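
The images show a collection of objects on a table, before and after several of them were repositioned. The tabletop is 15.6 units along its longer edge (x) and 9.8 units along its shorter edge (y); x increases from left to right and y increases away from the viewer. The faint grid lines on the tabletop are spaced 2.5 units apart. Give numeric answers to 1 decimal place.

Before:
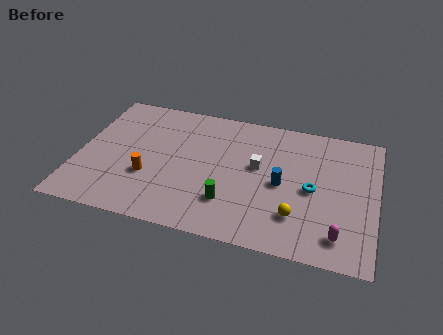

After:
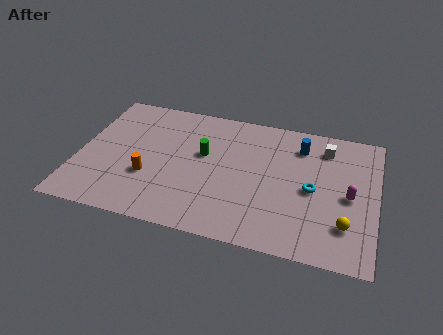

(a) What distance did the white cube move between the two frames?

4.1

The white cube was near (9.4, 5.6) before and (12.8, 7.9) after, so it travelled √(3.4² + 2.3²) ≈ 4.1 units.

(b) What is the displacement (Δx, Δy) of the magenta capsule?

(0.4, 2.9)

The magenta capsule started near (13.8, 1.7) and ended near (14.2, 4.6).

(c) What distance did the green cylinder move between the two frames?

3.6

From (8.1, 2.6) to (6.5, 5.8), the green cylinder covered √(1.6² + 3.2²) ≈ 3.6 units.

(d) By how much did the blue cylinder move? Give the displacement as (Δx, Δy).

(0.8, 3.1)

From the two frames, the blue cylinder sits at roughly (10.7, 4.6) before and (11.5, 7.7) after.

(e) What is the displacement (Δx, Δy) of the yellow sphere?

(2.5, 0.0)

The yellow sphere started near (11.6, 2.5) and ended near (14.1, 2.5).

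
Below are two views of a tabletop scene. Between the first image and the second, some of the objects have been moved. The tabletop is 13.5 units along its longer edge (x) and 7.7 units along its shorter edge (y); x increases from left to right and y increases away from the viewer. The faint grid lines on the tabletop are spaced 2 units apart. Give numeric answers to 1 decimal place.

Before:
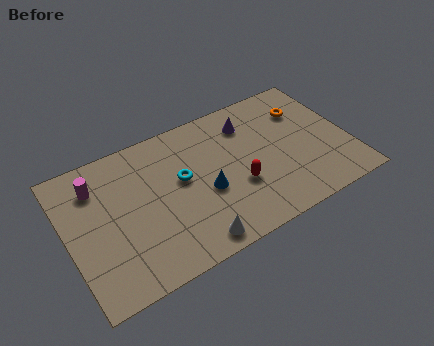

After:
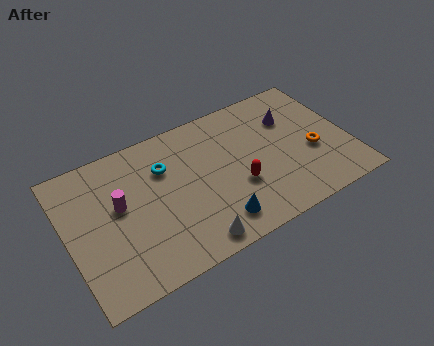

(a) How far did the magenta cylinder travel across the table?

1.7

From (1.6, 5.9) to (2.5, 4.4), the magenta cylinder covered √(0.9² + 1.5²) ≈ 1.7 units.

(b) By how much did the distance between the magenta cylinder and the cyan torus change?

-1.7

They were about 4.2 units apart before and 2.5 after — 1.7 units closer together.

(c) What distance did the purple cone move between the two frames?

2.1

The purple cone was near (9.0, 6.0) before and (11.0, 5.4) after, so it travelled √(2.0² + 0.6²) ≈ 2.1 units.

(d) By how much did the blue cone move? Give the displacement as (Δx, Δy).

(0.2, -1.8)

The blue cone started near (6.5, 3.2) and ended near (6.7, 1.4).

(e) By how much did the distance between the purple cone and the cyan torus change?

+2.4

The distance was about 3.8 in the first image and 6.2 in the second, so they moved 2.4 units further apart.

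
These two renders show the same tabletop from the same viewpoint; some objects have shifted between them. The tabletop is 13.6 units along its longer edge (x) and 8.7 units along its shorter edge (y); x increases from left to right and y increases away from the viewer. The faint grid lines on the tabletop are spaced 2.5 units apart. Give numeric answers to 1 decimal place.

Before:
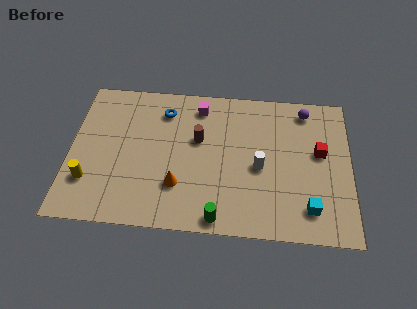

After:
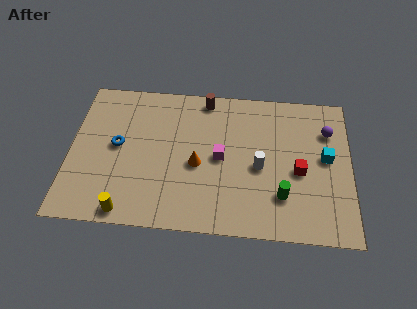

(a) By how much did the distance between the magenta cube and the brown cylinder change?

+1.6

The distance was about 2.0 in the first image and 3.6 in the second, so they moved 1.6 units further apart.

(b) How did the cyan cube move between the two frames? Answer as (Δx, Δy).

(0.8, 3.0)

The cyan cube started near (11.6, 1.7) and ended near (12.4, 4.7).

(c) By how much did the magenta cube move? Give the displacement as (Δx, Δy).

(1.1, -3.0)

The magenta cube started near (6.2, 7.3) and ended near (7.3, 4.3).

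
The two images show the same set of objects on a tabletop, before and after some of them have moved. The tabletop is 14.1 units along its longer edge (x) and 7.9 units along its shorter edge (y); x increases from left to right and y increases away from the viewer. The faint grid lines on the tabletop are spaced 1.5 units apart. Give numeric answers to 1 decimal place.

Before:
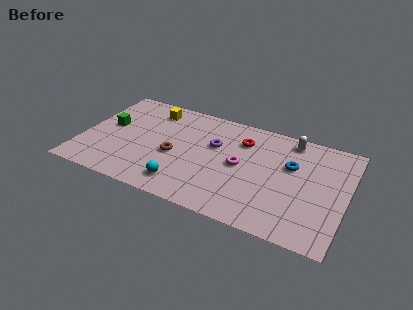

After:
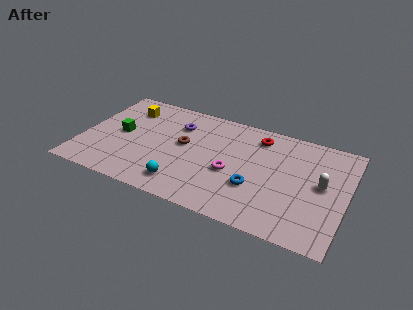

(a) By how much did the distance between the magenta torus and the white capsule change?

+1.0

The distance was about 3.8 in the first image and 4.8 in the second, so they moved 1.0 units further apart.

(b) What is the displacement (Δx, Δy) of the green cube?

(0.7, -0.4)

The green cube started near (1.3, 4.4) and ended near (2.0, 4.0).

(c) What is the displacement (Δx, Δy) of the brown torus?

(0.4, 1.0)

The brown torus started near (5.0, 3.4) and ended near (5.4, 4.4).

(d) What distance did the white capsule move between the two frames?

3.3

The white capsule was near (10.9, 6.9) before and (12.8, 4.2) after, so it travelled √(1.9² + 2.7²) ≈ 3.3 units.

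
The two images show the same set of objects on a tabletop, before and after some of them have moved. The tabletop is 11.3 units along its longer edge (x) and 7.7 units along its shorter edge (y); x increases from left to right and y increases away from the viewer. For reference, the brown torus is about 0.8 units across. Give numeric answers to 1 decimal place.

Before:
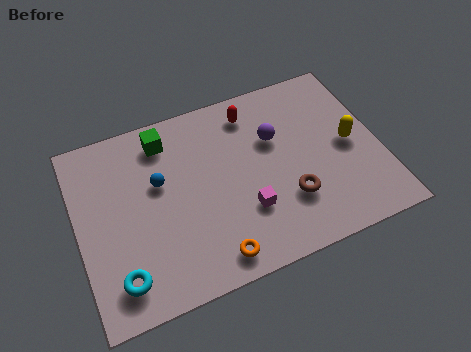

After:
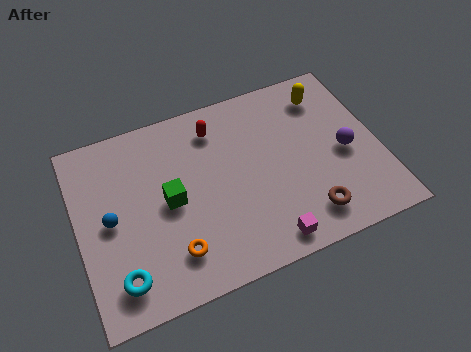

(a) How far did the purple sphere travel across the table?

2.9

The purple sphere was near (7.5, 5.0) before and (10.0, 3.5) after, so it travelled √(2.5² + 1.5²) ≈ 2.9 units.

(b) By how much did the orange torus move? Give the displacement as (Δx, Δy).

(-1.4, 0.7)

From the two frames, the orange torus sits at roughly (4.7, 1.0) before and (3.3, 1.7) after.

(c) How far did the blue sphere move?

2.1

The blue sphere was near (3.1, 4.7) before and (1.2, 3.8) after, so it travelled √(1.9² + 0.9²) ≈ 2.1 units.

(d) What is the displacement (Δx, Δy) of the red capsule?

(-1.4, -0.2)

From the two frames, the red capsule sits at roughly (6.8, 6.4) before and (5.4, 6.2) after.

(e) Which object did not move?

the cyan torus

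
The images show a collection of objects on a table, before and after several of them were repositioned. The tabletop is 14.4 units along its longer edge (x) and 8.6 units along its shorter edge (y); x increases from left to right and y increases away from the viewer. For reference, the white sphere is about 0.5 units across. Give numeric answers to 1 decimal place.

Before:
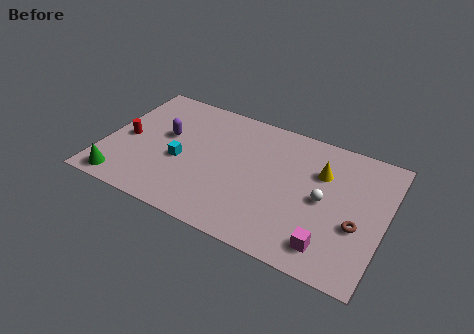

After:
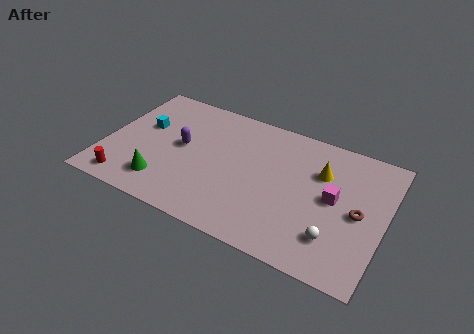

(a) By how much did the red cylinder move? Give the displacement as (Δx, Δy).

(0.4, -2.9)

From the two frames, the red cylinder sits at roughly (1.1, 4.0) before and (1.5, 1.1) after.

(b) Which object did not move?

the yellow cone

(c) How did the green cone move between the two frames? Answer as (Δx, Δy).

(2.0, 0.8)

The green cone started near (1.3, 1.0) and ended near (3.3, 1.8).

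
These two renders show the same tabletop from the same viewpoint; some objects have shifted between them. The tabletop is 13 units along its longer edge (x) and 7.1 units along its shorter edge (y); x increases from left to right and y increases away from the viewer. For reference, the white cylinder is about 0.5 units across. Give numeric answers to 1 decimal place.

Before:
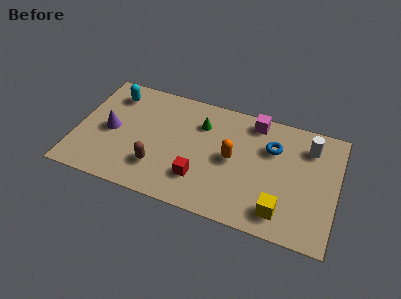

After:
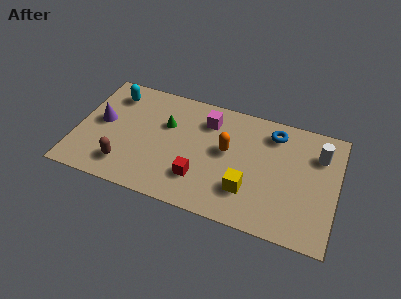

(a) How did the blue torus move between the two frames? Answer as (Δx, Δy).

(0.0, 0.9)

The blue torus started near (9.7, 4.9) and ended near (9.7, 5.8).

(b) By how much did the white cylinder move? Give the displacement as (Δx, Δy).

(0.5, -0.3)

From the two frames, the white cylinder sits at roughly (11.5, 5.5) before and (12.0, 5.2) after.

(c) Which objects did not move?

the red cube and the cyan capsule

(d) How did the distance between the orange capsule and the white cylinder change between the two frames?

+0.5

Before: roughly 4.2 units apart; after: 4.7. That's 0.5 units further apart.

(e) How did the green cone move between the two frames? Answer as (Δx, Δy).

(-1.7, -0.6)

The green cone was at about (6.1, 5.2) and moved to about (4.4, 4.6).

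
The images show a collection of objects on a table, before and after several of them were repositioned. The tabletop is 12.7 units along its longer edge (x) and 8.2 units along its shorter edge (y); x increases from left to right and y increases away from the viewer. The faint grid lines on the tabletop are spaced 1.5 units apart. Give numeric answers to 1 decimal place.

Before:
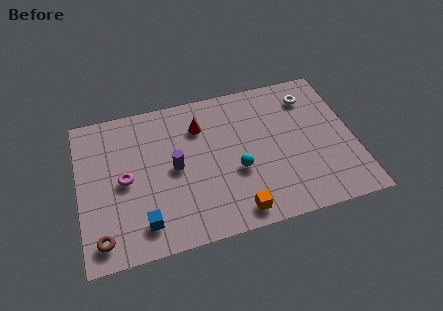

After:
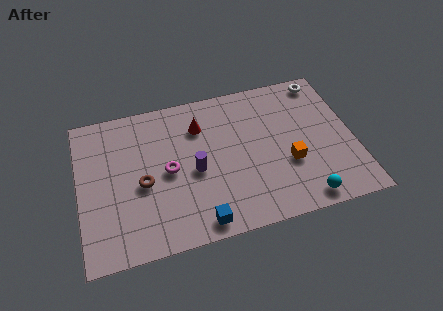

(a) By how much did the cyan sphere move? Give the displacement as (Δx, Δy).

(2.9, -2.3)

From the two frames, the cyan sphere sits at roughly (7.2, 3.2) before and (10.1, 0.9) after.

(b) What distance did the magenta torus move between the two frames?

2.0

The magenta torus moved from about (2.1, 4.0) to (4.1, 4.0), a distance of √(2.0² + 0.0²) ≈ 2.0.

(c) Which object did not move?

the red cone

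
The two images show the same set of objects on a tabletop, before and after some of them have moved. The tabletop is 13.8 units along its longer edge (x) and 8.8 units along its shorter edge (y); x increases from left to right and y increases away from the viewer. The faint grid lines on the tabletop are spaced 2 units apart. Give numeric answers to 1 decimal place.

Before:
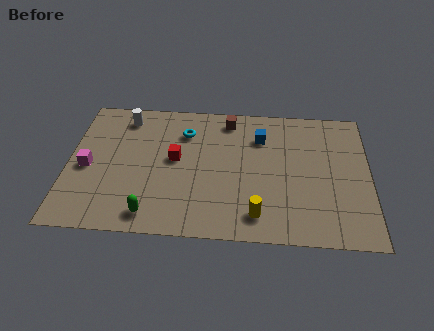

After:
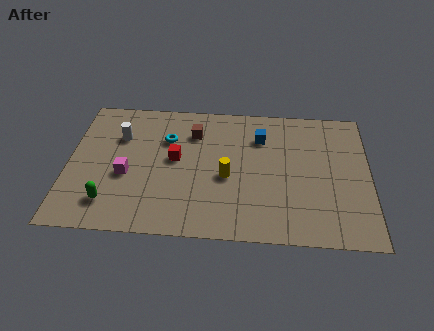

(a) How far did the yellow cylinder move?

2.7

From (8.7, 1.5) to (7.3, 3.8), the yellow cylinder covered √(1.4² + 2.3²) ≈ 2.7 units.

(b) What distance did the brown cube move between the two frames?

1.9

The brown cube moved from about (7.3, 7.6) to (5.7, 6.6), a distance of √(1.6² + 1.0²) ≈ 1.9.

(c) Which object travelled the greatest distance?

the yellow cylinder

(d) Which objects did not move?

the blue cube and the red cube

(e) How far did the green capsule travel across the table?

2.0

From (3.9, 1.2) to (2.0, 1.8), the green capsule covered √(1.9² + 0.6²) ≈ 2.0 units.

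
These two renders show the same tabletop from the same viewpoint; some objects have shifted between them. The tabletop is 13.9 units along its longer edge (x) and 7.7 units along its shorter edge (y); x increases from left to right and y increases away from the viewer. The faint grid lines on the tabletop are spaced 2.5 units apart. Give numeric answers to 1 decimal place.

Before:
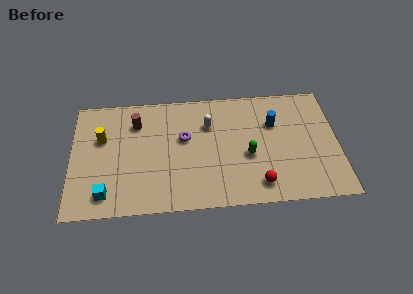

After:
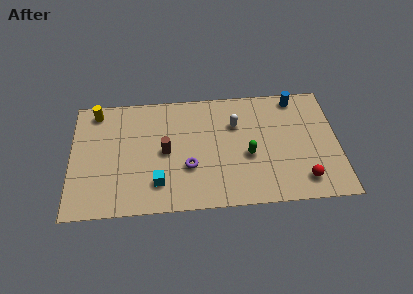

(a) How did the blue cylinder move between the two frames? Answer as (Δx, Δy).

(1.2, 1.6)

The blue cylinder started near (10.6, 5.2) and ended near (11.8, 6.8).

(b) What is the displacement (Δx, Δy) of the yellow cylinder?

(-0.3, 1.8)

The yellow cylinder started near (1.6, 4.9) and ended near (1.3, 6.7).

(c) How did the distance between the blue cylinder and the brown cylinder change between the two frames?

+0.3

Before: roughly 7.2 units apart; after: 7.5. That's 0.3 units further apart.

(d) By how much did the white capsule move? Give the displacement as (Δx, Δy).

(1.4, -0.1)

From the two frames, the white capsule sits at roughly (7.2, 5.4) before and (8.6, 5.3) after.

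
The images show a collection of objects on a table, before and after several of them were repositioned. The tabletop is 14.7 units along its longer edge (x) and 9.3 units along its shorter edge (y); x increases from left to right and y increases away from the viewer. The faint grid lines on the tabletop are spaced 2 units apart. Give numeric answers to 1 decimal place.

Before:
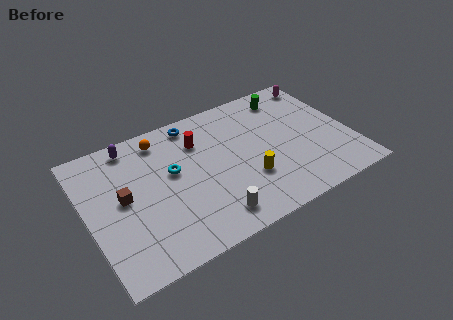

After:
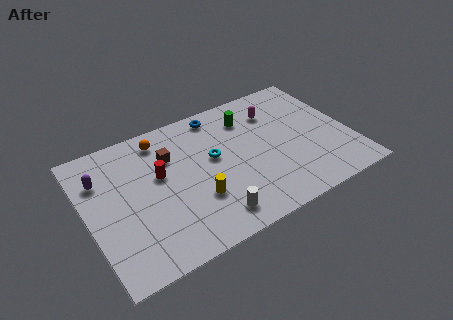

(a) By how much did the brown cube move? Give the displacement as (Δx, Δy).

(2.8, 1.6)

From the two frames, the brown cube sits at roughly (2.0, 4.9) before and (4.8, 6.5) after.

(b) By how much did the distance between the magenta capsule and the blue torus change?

-4.1

The distance was about 7.4 in the first image and 3.3 in the second, so they moved 4.1 units closer together.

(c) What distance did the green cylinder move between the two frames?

2.5

The green cylinder moved from about (11.8, 7.8) to (9.4, 7.2), a distance of √(2.4² + 0.6²) ≈ 2.5.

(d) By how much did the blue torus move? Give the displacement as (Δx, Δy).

(1.4, 0.0)

The blue torus was at about (6.4, 8.2) and moved to about (7.8, 8.2).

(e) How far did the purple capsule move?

2.4

From (2.9, 8.2) to (1.0, 6.7), the purple capsule covered √(1.9² + 1.5²) ≈ 2.4 units.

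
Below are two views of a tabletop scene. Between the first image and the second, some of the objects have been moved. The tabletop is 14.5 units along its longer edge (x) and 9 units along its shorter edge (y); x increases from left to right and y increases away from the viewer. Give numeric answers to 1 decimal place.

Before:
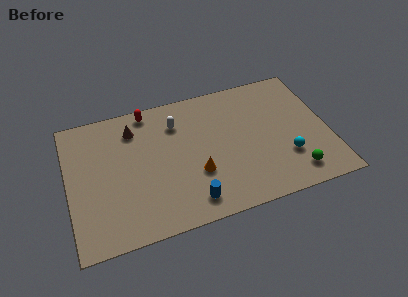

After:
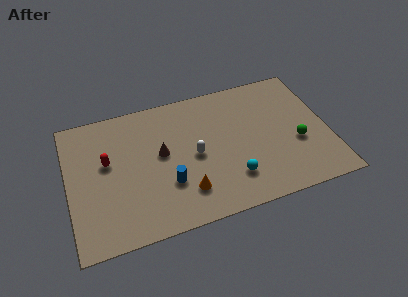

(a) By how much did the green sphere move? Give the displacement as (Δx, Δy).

(0.4, 2.0)

The green sphere started near (12.3, 1.5) and ended near (12.7, 3.5).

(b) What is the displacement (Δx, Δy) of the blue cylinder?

(-1.1, 1.5)

The blue cylinder was at about (6.5, 1.4) and moved to about (5.4, 2.9).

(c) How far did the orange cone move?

1.2

The orange cone was near (7.0, 3.1) before and (6.3, 2.1) after, so it travelled √(0.7² + 1.0²) ≈ 1.2 units.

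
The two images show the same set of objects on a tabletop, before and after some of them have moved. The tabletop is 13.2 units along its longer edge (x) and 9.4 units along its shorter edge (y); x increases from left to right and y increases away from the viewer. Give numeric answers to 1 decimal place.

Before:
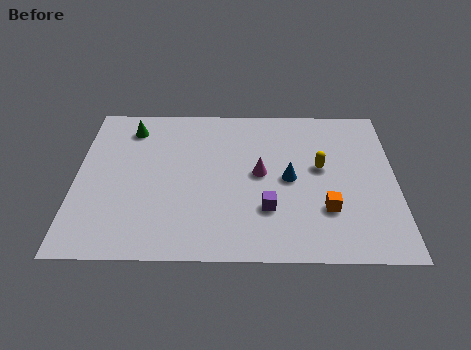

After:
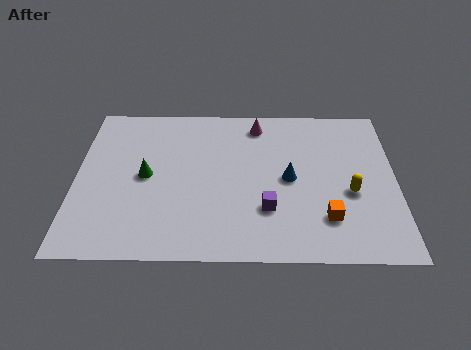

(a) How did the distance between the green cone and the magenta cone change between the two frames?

-0.4

Before: roughly 6.1 units apart; after: 5.7. That's 0.4 units closer together.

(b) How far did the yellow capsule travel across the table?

1.9

The yellow capsule moved from about (10.1, 5.3) to (11.3, 3.8), a distance of √(1.2² + 1.5²) ≈ 1.9.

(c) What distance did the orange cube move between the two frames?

0.5

The orange cube was near (10.3, 2.8) before and (10.3, 2.3) after, so it travelled √(0.0² + 0.5²) ≈ 0.5 units.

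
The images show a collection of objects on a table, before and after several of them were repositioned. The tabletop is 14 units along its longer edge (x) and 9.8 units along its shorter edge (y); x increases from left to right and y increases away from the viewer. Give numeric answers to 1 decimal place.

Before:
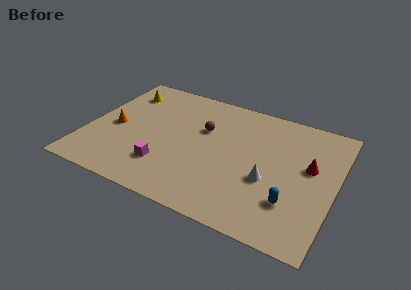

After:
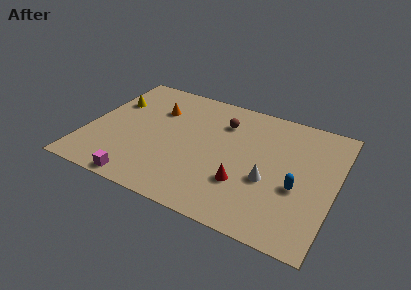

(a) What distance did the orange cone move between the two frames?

3.2

The orange cone was near (1.5, 4.5) before and (3.6, 6.9) after, so it travelled √(2.1² + 2.4²) ≈ 3.2 units.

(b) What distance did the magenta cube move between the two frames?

2.0

From (4.7, 2.5) to (3.6, 0.8), the magenta cube covered √(1.1² + 1.7²) ≈ 2.0 units.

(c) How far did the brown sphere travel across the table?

1.4

The brown sphere was near (6.4, 6.3) before and (7.4, 7.3) after, so it travelled √(1.0² + 1.0²) ≈ 1.4 units.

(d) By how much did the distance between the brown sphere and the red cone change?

-1.5

They were about 6.1 units apart before and 4.6 after — 1.5 units closer together.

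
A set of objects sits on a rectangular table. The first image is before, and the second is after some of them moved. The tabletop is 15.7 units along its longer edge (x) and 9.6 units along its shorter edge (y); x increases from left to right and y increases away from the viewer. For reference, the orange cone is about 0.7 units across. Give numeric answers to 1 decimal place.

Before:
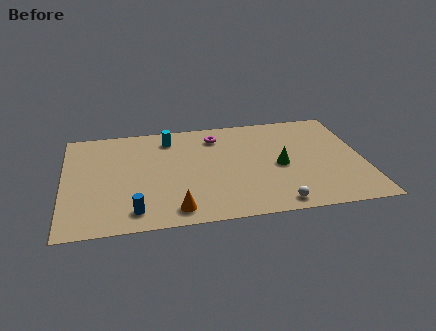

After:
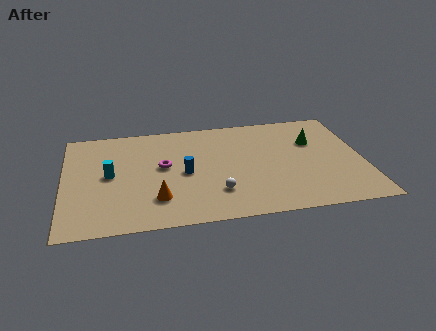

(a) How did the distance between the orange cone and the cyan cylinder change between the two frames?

-3.1

Before: roughly 6.6 units apart; after: 3.5. That's 3.1 units closer together.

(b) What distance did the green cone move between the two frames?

2.8

The green cone moved from about (11.3, 4.4) to (13.2, 6.4), a distance of √(1.9² + 2.0²) ≈ 2.8.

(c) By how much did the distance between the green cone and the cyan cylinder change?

+4.2

The distance was about 6.7 in the first image and 10.9 in the second, so they moved 4.2 units further apart.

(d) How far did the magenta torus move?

3.8

The magenta torus was near (8.1, 7.7) before and (5.2, 5.3) after, so it travelled √(2.9² + 2.4²) ≈ 3.8 units.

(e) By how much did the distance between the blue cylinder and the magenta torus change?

-6.3

They were about 7.7 units apart before and 1.4 after — 6.3 units closer together.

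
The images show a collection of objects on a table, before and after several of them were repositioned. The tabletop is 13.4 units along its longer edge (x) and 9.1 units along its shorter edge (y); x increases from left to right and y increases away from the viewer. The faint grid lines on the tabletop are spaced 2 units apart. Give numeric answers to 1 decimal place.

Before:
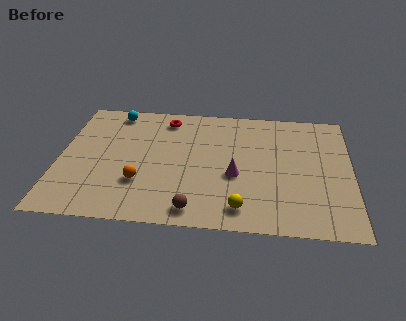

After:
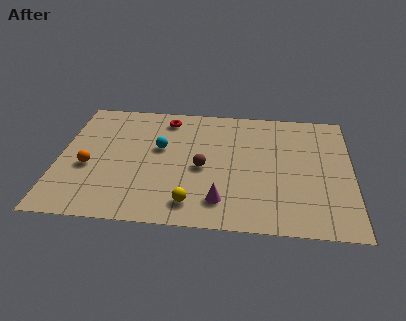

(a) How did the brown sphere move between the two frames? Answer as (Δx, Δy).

(0.3, 3.0)

From the two frames, the brown sphere sits at roughly (6.3, 1.1) before and (6.6, 4.1) after.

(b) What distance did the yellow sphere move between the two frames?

2.2

From (8.4, 1.4) to (6.2, 1.5), the yellow sphere covered √(2.2² + 0.1²) ≈ 2.2 units.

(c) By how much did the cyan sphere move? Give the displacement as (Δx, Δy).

(2.2, -2.6)

From the two frames, the cyan sphere sits at roughly (2.4, 8.0) before and (4.6, 5.4) after.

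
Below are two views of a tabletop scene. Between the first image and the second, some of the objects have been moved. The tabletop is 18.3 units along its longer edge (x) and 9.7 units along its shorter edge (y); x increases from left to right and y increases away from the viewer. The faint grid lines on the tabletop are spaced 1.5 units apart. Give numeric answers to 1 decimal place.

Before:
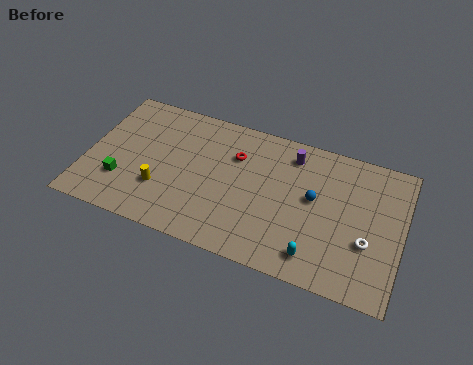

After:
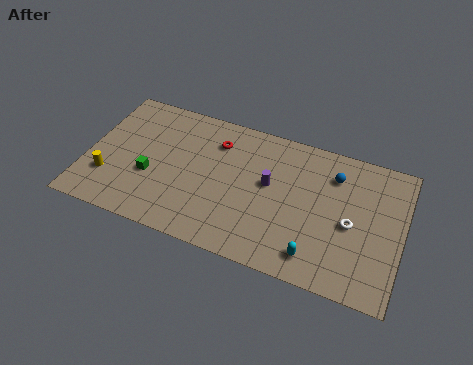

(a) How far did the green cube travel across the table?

1.8

From (2.2, 2.8) to (3.8, 3.7), the green cube covered √(1.6² + 0.9²) ≈ 1.8 units.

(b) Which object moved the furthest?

the yellow cylinder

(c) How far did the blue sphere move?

2.2

The blue sphere moved from about (13.2, 5.4) to (14.2, 7.4), a distance of √(1.0² + 2.0²) ≈ 2.2.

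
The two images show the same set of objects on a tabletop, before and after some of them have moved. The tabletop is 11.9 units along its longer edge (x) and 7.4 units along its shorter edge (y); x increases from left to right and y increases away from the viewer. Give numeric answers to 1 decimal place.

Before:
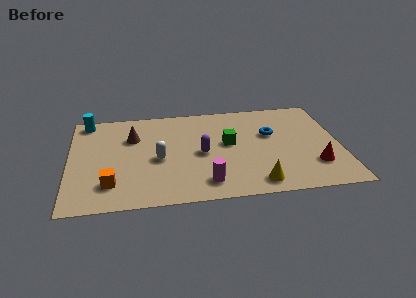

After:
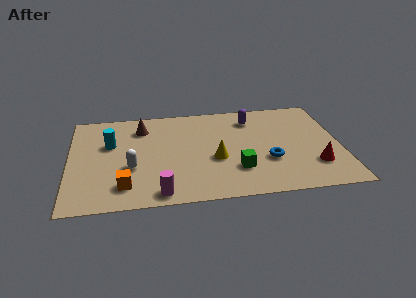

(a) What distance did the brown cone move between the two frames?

0.8

The brown cone was near (2.8, 5.1) before and (3.2, 5.8) after, so it travelled √(0.4² + 0.7²) ≈ 0.8 units.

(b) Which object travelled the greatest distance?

the purple capsule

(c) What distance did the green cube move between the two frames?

2.0

The green cube moved from about (7.0, 4.1) to (7.3, 2.1), a distance of √(0.3² + 2.0²) ≈ 2.0.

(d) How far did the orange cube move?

0.6

The orange cube moved from about (1.8, 1.7) to (2.4, 1.5), a distance of √(0.6² + 0.2²) ≈ 0.6.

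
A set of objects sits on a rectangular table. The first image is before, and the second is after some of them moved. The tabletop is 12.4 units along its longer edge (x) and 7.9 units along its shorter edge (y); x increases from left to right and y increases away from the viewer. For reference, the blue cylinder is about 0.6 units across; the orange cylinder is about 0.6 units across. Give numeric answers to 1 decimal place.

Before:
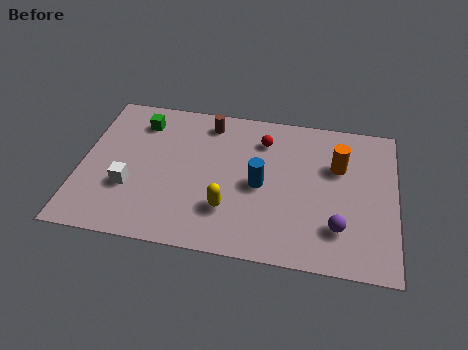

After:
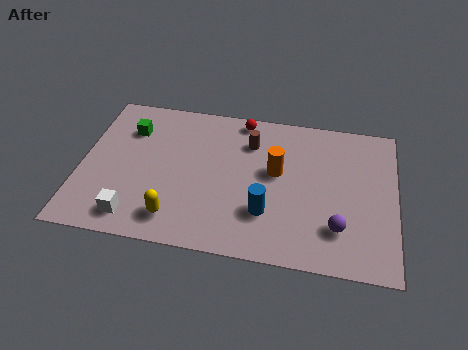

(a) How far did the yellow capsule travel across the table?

2.2

The yellow capsule moved from about (5.9, 2.2) to (3.9, 1.4), a distance of √(2.0² + 0.8²) ≈ 2.2.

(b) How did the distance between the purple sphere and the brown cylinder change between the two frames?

-1.8

Before: roughly 7.1 units apart; after: 5.3. That's 1.8 units closer together.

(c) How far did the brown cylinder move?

1.9

The brown cylinder was near (4.9, 6.7) before and (6.6, 5.9) after, so it travelled √(1.7² + 0.8²) ≈ 1.9 units.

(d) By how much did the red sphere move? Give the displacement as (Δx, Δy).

(-0.9, 1.0)

The red sphere was at about (7.1, 6.1) and moved to about (6.2, 7.1).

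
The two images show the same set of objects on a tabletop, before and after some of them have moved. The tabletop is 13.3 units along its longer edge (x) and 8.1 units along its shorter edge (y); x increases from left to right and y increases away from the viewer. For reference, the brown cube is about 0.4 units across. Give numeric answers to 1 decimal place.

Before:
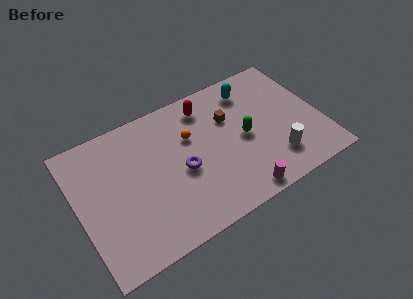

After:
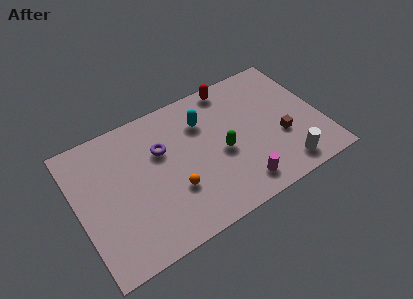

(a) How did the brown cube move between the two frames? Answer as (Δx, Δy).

(2.5, -2.4)

From the two frames, the brown cube sits at roughly (8.5, 5.4) before and (11.0, 3.0) after.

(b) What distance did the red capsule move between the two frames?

1.6

The red capsule moved from about (7.4, 6.7) to (8.9, 7.3), a distance of √(1.5² + 0.6²) ≈ 1.6.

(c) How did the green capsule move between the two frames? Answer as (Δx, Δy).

(-1.3, -0.3)

The green capsule started near (9.1, 3.9) and ended near (7.8, 3.6).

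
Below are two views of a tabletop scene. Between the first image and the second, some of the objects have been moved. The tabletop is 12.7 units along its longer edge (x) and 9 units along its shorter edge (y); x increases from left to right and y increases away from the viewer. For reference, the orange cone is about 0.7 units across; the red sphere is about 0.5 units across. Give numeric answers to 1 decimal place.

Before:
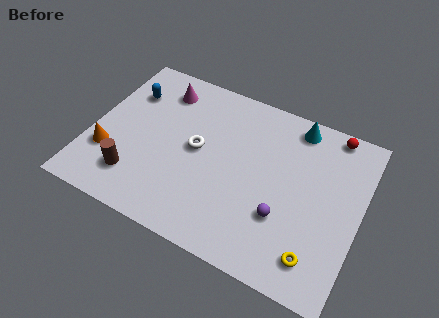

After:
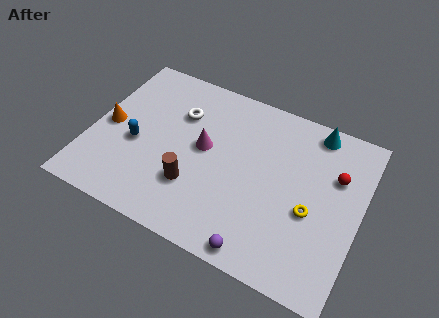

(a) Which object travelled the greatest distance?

the magenta cone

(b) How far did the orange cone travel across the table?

1.5

From (1.0, 2.8) to (0.8, 4.3), the orange cone covered √(0.2² + 1.5²) ≈ 1.5 units.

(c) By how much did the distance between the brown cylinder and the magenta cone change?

-3.1

Before: roughly 5.3 units apart; after: 2.2. That's 3.1 units closer together.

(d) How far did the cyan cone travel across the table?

0.9

From (9.3, 7.9) to (10.2, 8.0), the cyan cone covered √(0.9² + 0.1²) ≈ 0.9 units.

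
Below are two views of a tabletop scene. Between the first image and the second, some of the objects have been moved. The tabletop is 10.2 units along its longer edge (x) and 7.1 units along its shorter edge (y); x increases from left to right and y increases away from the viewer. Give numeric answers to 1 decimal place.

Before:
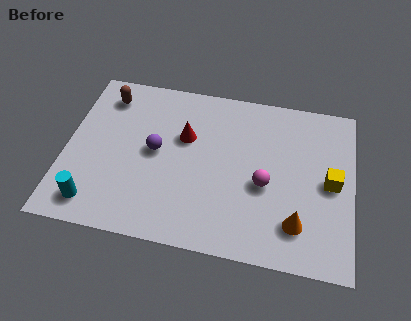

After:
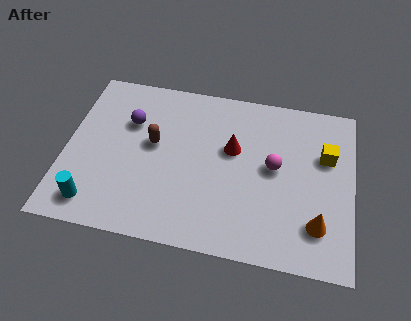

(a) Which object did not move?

the cyan cylinder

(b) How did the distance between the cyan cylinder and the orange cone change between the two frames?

+0.7

Before: roughly 7.1 units apart; after: 7.8. That's 0.7 units further apart.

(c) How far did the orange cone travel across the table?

0.7

The orange cone moved from about (8.3, 1.6) to (9.0, 1.7), a distance of √(0.7² + 0.1²) ≈ 0.7.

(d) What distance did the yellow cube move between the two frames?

1.1

The yellow cube was near (9.4, 3.5) before and (9.2, 4.6) after, so it travelled √(0.2² + 1.1²) ≈ 1.1 units.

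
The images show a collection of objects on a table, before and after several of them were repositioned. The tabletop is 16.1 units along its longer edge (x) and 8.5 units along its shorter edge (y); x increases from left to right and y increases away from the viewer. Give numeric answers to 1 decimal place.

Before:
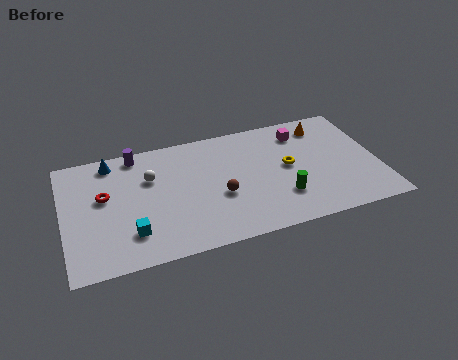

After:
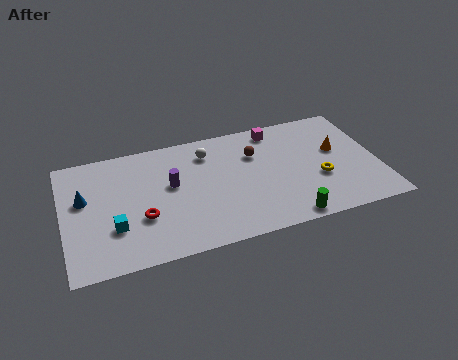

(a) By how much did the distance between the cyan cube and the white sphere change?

+2.6

Before: roughly 3.8 units apart; after: 6.4. That's 2.6 units further apart.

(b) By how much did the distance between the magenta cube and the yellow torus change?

+2.1

They were about 2.5 units apart before and 4.6 after — 2.1 units further apart.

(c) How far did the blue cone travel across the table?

2.7

The blue cone was near (2.6, 7.4) before and (1.1, 5.1) after, so it travelled √(1.5² + 2.3²) ≈ 2.7 units.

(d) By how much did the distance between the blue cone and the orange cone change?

+2.0

Before: roughly 11.0 units apart; after: 13.0. That's 2.0 units further apart.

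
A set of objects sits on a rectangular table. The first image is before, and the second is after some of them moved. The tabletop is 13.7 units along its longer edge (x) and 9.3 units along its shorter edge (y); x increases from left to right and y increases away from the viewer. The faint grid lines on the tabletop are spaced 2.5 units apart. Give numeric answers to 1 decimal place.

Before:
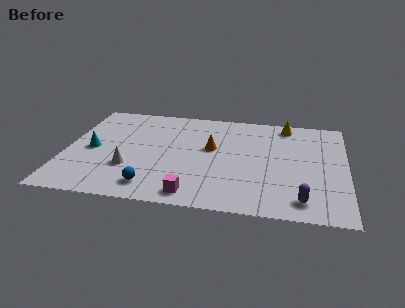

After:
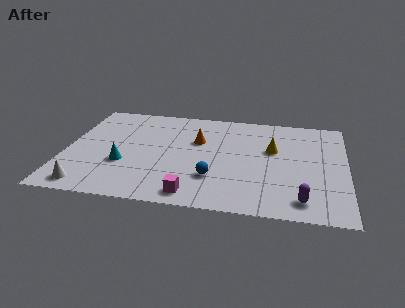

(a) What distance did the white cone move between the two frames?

2.7

The white cone moved from about (3.2, 3.0) to (1.3, 1.1), a distance of √(1.9² + 1.9²) ≈ 2.7.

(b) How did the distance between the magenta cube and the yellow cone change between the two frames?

-2.4

The distance was about 8.3 in the first image and 5.9 in the second, so they moved 2.4 units closer together.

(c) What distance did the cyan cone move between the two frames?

1.9

From (1.3, 4.4) to (2.9, 3.3), the cyan cone covered √(1.6² + 1.1²) ≈ 1.9 units.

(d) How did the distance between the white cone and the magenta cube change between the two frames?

+1.4

The distance was about 3.7 in the first image and 5.1 in the second, so they moved 1.4 units further apart.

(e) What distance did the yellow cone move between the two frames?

2.6

The yellow cone was near (10.7, 8.2) before and (10.1, 5.7) after, so it travelled √(0.6² + 2.5²) ≈ 2.6 units.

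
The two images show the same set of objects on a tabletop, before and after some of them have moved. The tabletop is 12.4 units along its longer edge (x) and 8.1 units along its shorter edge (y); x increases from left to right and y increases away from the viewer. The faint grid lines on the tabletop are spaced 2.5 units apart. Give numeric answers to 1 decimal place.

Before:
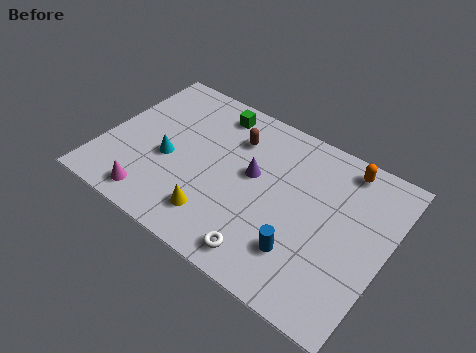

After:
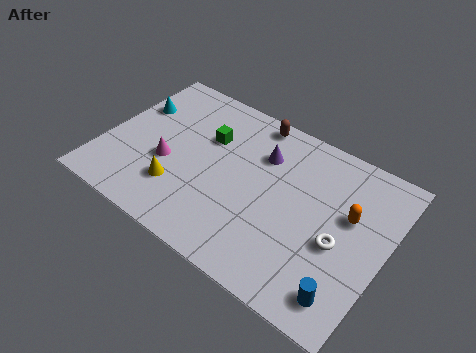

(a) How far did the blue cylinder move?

2.2

The blue cylinder was near (9.1, 2.1) before and (11.2, 1.3) after, so it travelled √(2.1² + 0.8²) ≈ 2.2 units.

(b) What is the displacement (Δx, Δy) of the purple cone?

(0.2, 1.2)

From the two frames, the purple cone sits at roughly (6.5, 4.6) before and (6.7, 5.8) after.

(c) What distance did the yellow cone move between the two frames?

1.9

The yellow cone was near (5.4, 1.7) before and (3.6, 2.2) after, so it travelled √(1.8² + 0.5²) ≈ 1.9 units.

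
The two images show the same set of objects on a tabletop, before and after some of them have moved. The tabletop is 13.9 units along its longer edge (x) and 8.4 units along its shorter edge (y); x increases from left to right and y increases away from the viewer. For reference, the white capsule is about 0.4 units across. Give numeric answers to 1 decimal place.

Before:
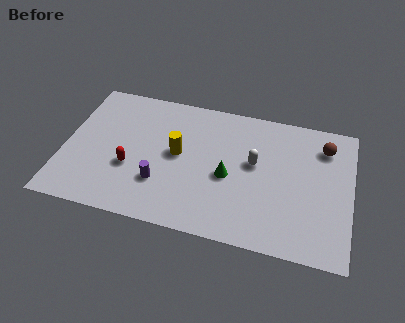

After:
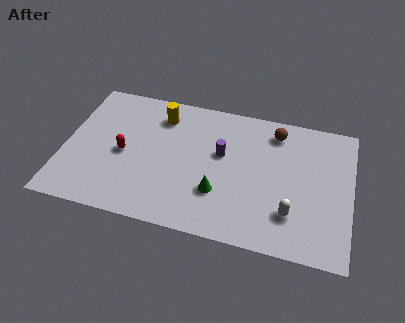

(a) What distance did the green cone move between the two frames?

1.2

The green cone was near (8.0, 3.7) before and (7.6, 2.6) after, so it travelled √(0.4² + 1.1²) ≈ 1.2 units.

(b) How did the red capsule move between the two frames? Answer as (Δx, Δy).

(-0.4, 0.8)

The red capsule was at about (3.3, 3.1) and moved to about (2.9, 3.9).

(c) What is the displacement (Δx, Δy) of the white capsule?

(1.9, -2.6)

The white capsule was at about (9.2, 4.8) and moved to about (11.1, 2.2).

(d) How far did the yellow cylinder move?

2.4

The yellow cylinder was near (5.5, 4.5) before and (4.5, 6.7) after, so it travelled √(1.0² + 2.2²) ≈ 2.4 units.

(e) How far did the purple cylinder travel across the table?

3.8

The purple cylinder moved from about (4.8, 2.5) to (7.6, 5.0), a distance of √(2.8² + 2.5²) ≈ 3.8.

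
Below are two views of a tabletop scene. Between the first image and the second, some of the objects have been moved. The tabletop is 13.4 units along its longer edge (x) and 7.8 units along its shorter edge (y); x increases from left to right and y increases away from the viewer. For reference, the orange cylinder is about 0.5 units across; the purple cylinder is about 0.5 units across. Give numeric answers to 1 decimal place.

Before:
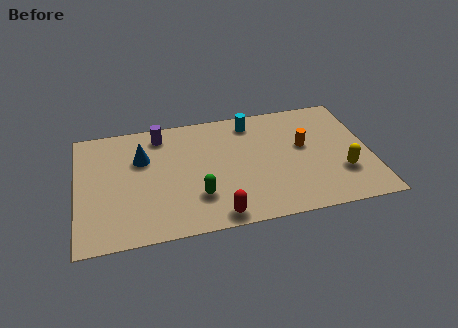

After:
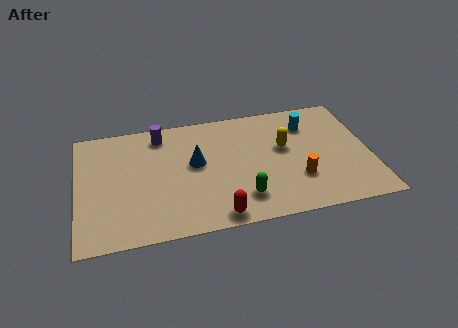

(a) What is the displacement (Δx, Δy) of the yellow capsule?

(-2.5, 2.2)

The yellow capsule started near (12.0, 2.4) and ended near (9.5, 4.6).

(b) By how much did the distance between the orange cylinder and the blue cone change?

-2.4

Before: roughly 7.4 units apart; after: 5.0. That's 2.4 units closer together.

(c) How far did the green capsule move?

2.1

From (5.4, 2.2) to (7.4, 1.7), the green capsule covered √(2.0² + 0.5²) ≈ 2.1 units.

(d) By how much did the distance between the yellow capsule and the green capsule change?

-3.0

The distance was about 6.6 in the first image and 3.6 in the second, so they moved 3.0 units closer together.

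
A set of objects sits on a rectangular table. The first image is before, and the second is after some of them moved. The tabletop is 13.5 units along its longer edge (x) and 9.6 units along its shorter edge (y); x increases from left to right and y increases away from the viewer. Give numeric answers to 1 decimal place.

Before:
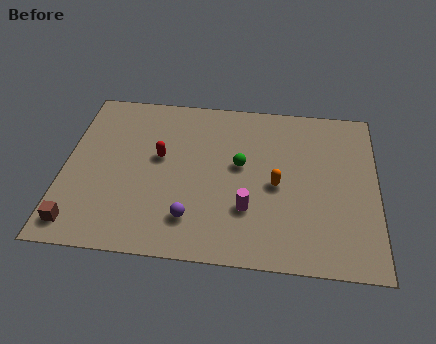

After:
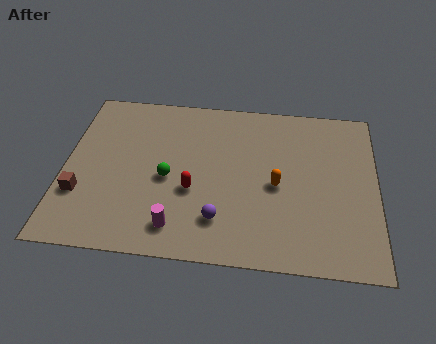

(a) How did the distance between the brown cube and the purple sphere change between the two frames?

+1.2

Before: roughly 4.9 units apart; after: 6.1. That's 1.2 units further apart.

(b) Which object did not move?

the orange capsule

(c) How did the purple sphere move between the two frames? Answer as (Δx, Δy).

(1.2, 0.1)

From the two frames, the purple sphere sits at roughly (5.6, 2.1) before and (6.8, 2.2) after.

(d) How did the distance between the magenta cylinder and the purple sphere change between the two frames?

-0.6

Before: roughly 2.5 units apart; after: 1.9. That's 0.6 units closer together.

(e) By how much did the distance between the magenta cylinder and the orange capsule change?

+3.1

They were about 1.9 units apart before and 5.0 after — 3.1 units further apart.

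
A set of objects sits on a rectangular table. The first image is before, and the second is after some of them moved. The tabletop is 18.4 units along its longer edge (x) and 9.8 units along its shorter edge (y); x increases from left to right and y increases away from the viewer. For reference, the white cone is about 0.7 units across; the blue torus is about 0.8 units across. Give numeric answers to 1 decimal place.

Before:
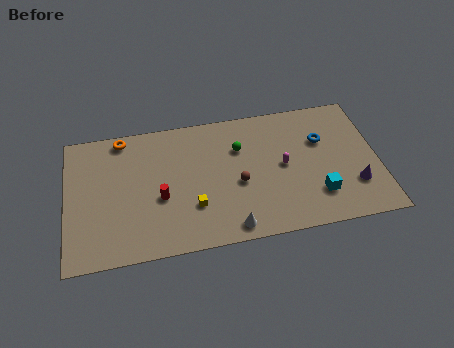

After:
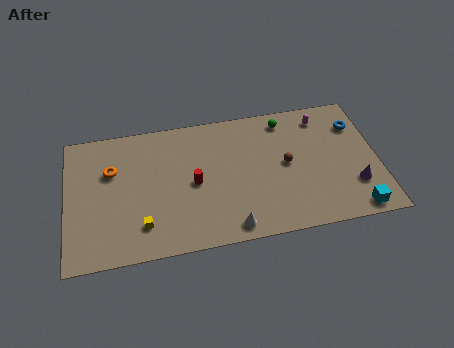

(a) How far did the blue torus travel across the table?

2.2

The blue torus was near (15.2, 6.5) before and (17.3, 7.3) after, so it travelled √(2.1² + 0.8²) ≈ 2.2 units.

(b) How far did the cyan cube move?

2.6

The cyan cube was near (14.7, 2.5) before and (16.8, 1.0) after, so it travelled √(2.1² + 1.5²) ≈ 2.6 units.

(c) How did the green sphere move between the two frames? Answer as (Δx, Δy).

(2.8, 1.6)

The green sphere was at about (10.3, 6.8) and moved to about (13.1, 8.4).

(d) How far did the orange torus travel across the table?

2.4

The orange torus was near (3.4, 8.8) before and (2.7, 6.5) after, so it travelled √(0.7² + 2.3²) ≈ 2.4 units.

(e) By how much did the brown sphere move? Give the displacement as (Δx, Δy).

(2.9, 0.9)

From the two frames, the brown sphere sits at roughly (10.1, 4.2) before and (13.0, 5.1) after.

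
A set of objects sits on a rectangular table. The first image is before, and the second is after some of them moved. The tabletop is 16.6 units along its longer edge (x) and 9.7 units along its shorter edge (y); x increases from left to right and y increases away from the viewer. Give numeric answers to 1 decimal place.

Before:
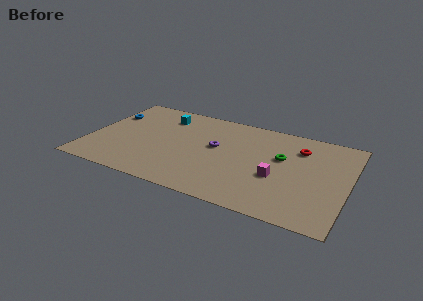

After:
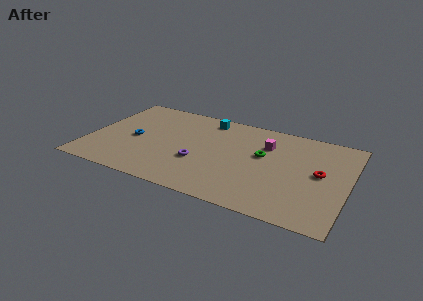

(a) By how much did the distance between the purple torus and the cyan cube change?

+0.6

They were about 4.3 units apart before and 4.9 after — 0.6 units further apart.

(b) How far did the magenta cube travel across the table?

3.3

The magenta cube moved from about (12.2, 3.8) to (11.2, 6.9), a distance of √(1.0² + 3.1²) ≈ 3.3.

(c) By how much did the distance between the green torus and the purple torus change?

+0.3

They were about 4.2 units apart before and 4.5 after — 0.3 units further apart.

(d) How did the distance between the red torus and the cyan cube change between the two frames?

-0.6

They were about 8.9 units apart before and 8.3 after — 0.6 units closer together.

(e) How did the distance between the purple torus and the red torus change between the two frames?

+2.3

They were about 5.5 units apart before and 7.8 after — 2.3 units further apart.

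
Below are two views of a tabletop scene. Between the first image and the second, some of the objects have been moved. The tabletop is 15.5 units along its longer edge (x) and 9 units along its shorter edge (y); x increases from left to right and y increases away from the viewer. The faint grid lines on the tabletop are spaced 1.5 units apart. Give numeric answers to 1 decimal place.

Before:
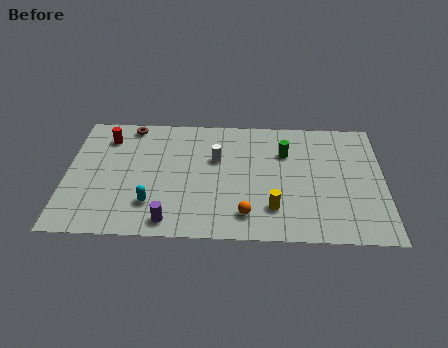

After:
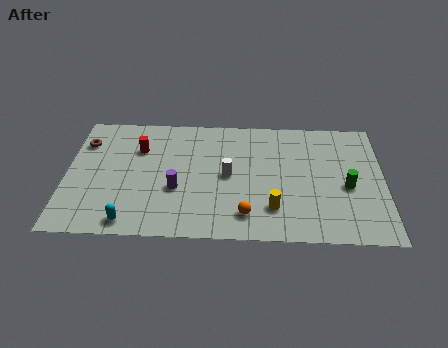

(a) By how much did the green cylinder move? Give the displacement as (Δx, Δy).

(3.0, -2.4)

The green cylinder started near (10.7, 6.3) and ended near (13.7, 3.9).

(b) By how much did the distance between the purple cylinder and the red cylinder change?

-3.3

They were about 6.8 units apart before and 3.5 after — 3.3 units closer together.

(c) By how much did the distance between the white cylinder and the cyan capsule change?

+1.3

They were about 4.6 units apart before and 5.9 after — 1.3 units further apart.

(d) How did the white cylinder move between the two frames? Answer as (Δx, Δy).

(0.6, -1.2)

From the two frames, the white cylinder sits at roughly (7.3, 5.7) before and (7.9, 4.5) after.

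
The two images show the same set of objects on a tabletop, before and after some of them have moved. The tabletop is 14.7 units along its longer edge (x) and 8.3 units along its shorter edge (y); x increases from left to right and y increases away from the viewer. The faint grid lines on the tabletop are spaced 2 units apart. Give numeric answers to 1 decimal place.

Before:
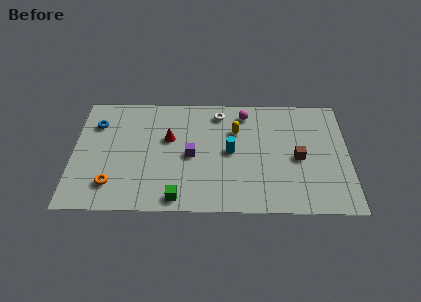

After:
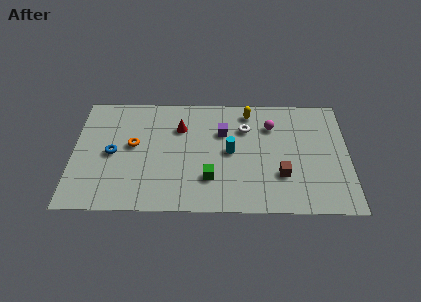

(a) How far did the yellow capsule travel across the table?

1.6

The yellow capsule was near (8.7, 5.7) before and (9.4, 7.1) after, so it travelled √(0.7² + 1.4²) ≈ 1.6 units.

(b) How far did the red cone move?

1.0

The red cone moved from about (5.1, 5.1) to (5.7, 5.9), a distance of √(0.6² + 0.8²) ≈ 1.0.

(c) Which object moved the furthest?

the orange torus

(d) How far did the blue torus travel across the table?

2.3

From (1.2, 6.1) to (2.1, 4.0), the blue torus covered √(0.9² + 2.1²) ≈ 2.3 units.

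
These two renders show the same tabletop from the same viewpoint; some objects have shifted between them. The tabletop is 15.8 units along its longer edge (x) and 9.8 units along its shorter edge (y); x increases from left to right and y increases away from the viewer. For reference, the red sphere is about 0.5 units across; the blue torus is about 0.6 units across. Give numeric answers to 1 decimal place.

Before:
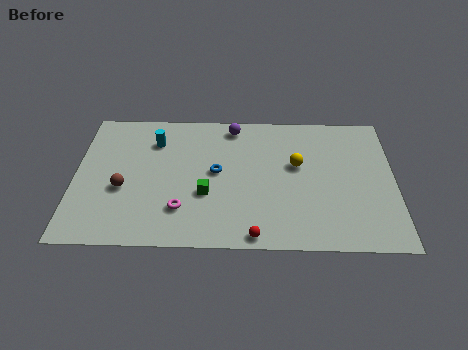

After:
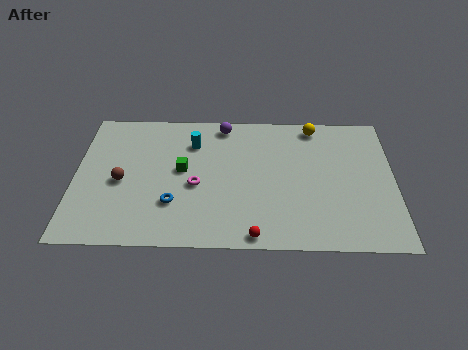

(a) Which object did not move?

the red sphere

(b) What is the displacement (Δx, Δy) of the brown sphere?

(-0.1, 0.5)

The brown sphere started near (2.4, 3.9) and ended near (2.3, 4.4).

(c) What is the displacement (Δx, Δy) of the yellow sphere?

(0.9, 2.9)

The yellow sphere was at about (11.0, 5.8) and moved to about (11.9, 8.7).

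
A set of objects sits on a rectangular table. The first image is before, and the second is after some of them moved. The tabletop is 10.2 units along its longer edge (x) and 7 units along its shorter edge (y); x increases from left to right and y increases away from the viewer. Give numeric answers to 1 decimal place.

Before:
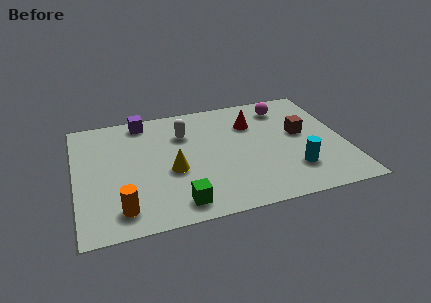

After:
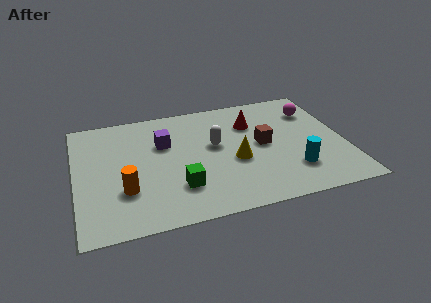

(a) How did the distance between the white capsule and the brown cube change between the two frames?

-2.7

The distance was about 4.5 in the first image and 1.8 in the second, so they moved 2.7 units closer together.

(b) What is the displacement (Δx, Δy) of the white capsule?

(1.1, -1.0)

From the two frames, the white capsule sits at roughly (4.2, 5.0) before and (5.3, 4.0) after.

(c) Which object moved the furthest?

the yellow cone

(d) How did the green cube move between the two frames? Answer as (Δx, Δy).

(0.1, 0.9)

The green cube was at about (3.7, 1.0) and moved to about (3.8, 1.9).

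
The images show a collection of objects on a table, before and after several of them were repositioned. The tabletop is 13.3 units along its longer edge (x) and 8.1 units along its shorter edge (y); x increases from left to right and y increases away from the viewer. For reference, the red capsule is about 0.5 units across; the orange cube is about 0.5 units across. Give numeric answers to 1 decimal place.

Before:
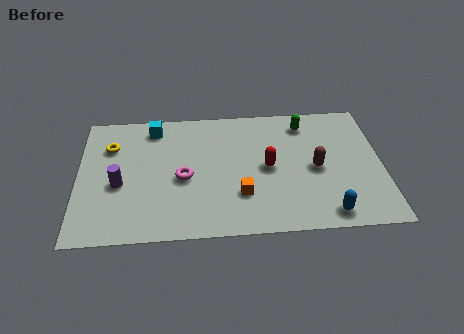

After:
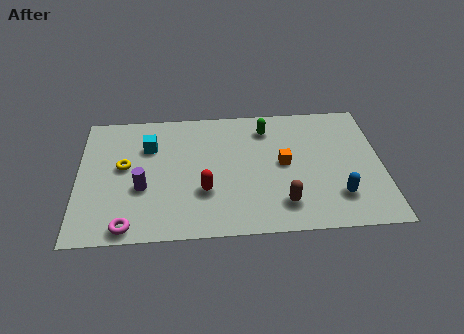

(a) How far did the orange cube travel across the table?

2.6

The orange cube was near (7.1, 2.4) before and (9.0, 4.2) after, so it travelled √(1.9² + 1.8²) ≈ 2.6 units.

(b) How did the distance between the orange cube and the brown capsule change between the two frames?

-1.1

Before: roughly 3.6 units apart; after: 2.5. That's 1.1 units closer together.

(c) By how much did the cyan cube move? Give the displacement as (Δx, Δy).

(-0.2, -1.2)

The cyan cube was at about (3.3, 6.9) and moved to about (3.1, 5.7).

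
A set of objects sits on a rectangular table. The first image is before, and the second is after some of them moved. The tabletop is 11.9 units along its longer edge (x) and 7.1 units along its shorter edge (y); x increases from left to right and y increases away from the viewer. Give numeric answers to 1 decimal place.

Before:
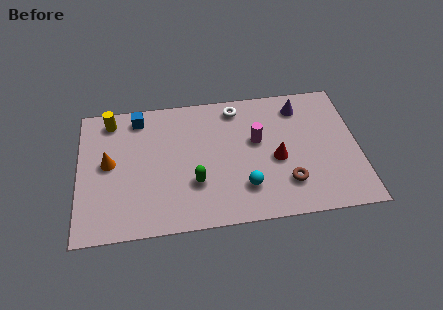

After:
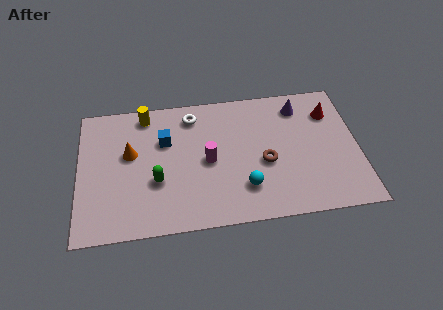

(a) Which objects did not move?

the purple cone and the cyan sphere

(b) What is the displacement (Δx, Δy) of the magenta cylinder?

(-2.1, -0.8)

The magenta cylinder was at about (7.6, 4.2) and moved to about (5.5, 3.4).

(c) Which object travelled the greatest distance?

the red cone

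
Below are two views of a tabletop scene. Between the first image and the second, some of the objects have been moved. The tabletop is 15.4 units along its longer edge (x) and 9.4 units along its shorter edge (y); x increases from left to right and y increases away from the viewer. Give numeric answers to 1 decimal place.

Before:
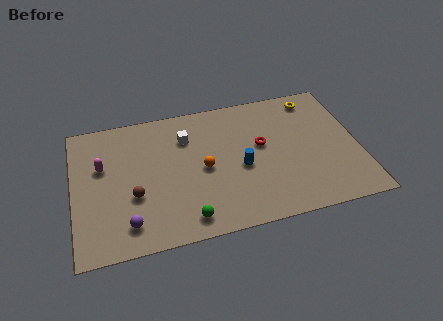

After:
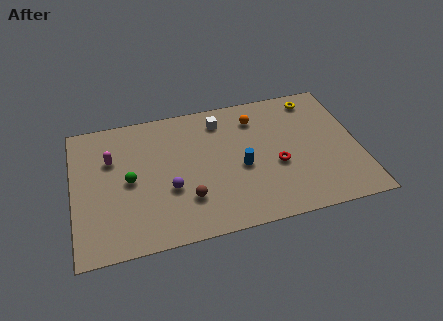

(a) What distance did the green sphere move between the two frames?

4.4

From (5.9, 1.3) to (3.0, 4.6), the green sphere covered √(2.9² + 3.3²) ≈ 4.4 units.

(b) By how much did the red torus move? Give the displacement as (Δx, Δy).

(0.7, -1.6)

From the two frames, the red torus sits at roughly (10.2, 5.4) before and (10.9, 3.8) after.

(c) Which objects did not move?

the blue cylinder and the yellow torus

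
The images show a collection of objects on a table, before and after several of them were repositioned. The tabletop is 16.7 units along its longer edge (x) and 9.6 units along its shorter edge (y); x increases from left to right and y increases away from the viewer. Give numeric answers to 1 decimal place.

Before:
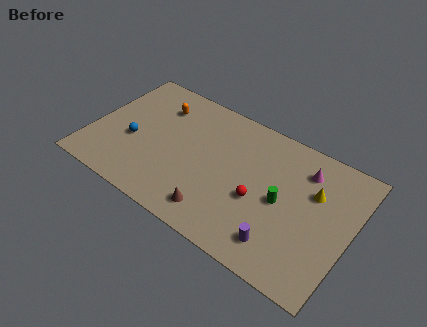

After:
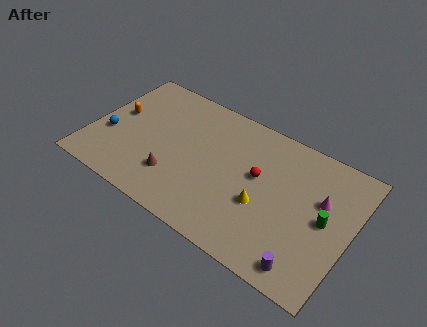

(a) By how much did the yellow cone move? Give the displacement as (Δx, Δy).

(-2.9, -2.6)

From the two frames, the yellow cone sits at roughly (14.2, 6.3) before and (11.3, 3.7) after.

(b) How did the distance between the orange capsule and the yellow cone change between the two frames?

-0.4

Before: roughly 10.4 units apart; after: 10.0. That's 0.4 units closer together.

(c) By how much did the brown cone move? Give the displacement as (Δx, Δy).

(-3.0, 1.0)

The brown cone started near (8.7, 1.6) and ended near (5.7, 2.6).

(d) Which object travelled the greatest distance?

the yellow cone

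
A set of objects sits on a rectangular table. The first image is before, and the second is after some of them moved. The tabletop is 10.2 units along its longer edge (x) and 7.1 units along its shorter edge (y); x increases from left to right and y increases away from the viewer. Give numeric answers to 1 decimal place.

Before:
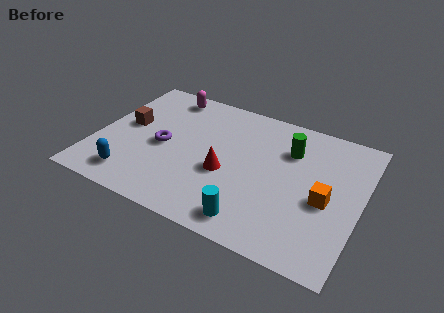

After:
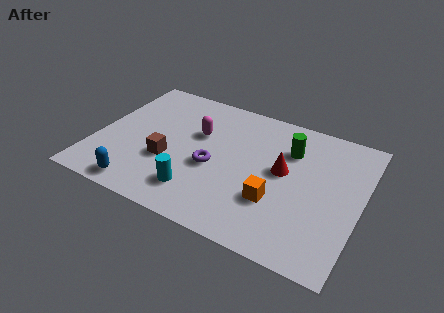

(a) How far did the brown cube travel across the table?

2.2

The brown cube moved from about (1.1, 3.9) to (2.9, 2.6), a distance of √(1.8² + 1.3²) ≈ 2.2.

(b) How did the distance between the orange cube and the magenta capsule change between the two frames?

-3.3

They were about 7.3 units apart before and 4.0 after — 3.3 units closer together.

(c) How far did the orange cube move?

2.0

The orange cube was near (8.9, 3.1) before and (7.1, 2.3) after, so it travelled √(1.8² + 0.8²) ≈ 2.0 units.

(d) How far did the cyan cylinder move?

2.3

The cyan cylinder moved from about (6.4, 1.0) to (4.2, 1.5), a distance of √(2.2² + 0.5²) ≈ 2.3.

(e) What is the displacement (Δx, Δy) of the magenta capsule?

(1.5, -1.7)

The magenta capsule started near (2.3, 6.2) and ended near (3.8, 4.5).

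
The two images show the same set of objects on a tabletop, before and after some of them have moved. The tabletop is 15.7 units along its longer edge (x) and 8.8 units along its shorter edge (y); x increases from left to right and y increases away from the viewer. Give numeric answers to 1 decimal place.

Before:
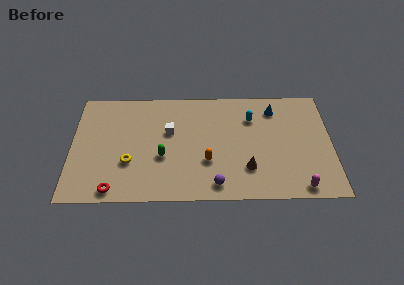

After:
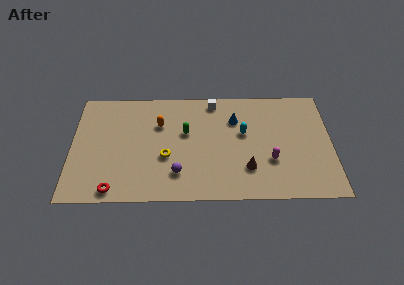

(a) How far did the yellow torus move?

2.2

The yellow torus was near (3.5, 3.0) before and (5.7, 3.4) after, so it travelled √(2.2² + 0.4²) ≈ 2.2 units.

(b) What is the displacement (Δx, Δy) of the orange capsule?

(-2.9, 3.0)

From the two frames, the orange capsule sits at roughly (8.2, 3.0) before and (5.3, 6.0) after.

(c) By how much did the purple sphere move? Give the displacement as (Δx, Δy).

(-2.3, 0.9)

From the two frames, the purple sphere sits at roughly (8.7, 1.2) before and (6.4, 2.1) after.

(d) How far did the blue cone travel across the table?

2.5

The blue cone moved from about (12.3, 7.1) to (9.9, 6.3), a distance of √(2.4² + 0.8²) ≈ 2.5.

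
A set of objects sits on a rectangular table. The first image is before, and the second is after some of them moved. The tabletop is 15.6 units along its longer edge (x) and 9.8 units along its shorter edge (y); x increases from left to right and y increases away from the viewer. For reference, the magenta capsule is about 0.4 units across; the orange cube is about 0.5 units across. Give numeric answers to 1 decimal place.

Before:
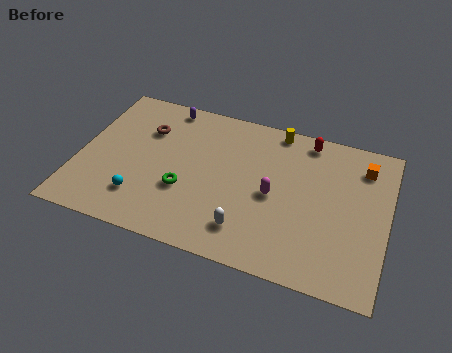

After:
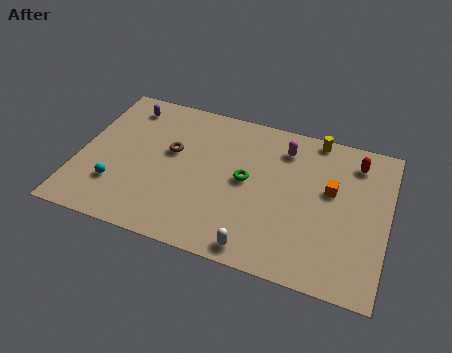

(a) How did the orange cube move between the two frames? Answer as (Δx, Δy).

(-1.5, -2.0)

From the two frames, the orange cube sits at roughly (14.2, 7.8) before and (12.7, 5.8) after.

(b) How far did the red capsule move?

2.6

The red capsule moved from about (11.3, 8.7) to (13.8, 8.0), a distance of √(2.5² + 0.7²) ≈ 2.6.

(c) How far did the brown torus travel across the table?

1.8

From (3.2, 6.9) to (4.6, 5.8), the brown torus covered √(1.4² + 1.1²) ≈ 1.8 units.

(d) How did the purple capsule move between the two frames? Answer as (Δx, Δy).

(-2.0, -0.6)

From the two frames, the purple capsule sits at roughly (4.0, 8.8) before and (2.0, 8.2) after.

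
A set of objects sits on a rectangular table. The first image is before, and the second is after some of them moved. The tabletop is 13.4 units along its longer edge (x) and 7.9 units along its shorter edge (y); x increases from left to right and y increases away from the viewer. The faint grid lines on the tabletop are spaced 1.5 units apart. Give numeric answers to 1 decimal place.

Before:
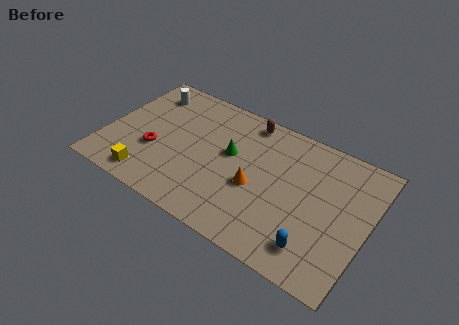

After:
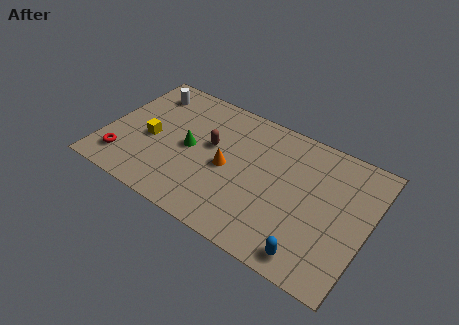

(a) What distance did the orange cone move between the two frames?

1.6

The orange cone was near (7.8, 3.3) before and (6.3, 3.7) after, so it travelled √(1.5² + 0.4²) ≈ 1.6 units.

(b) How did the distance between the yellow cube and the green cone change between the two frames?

-3.1

Before: roughly 5.1 units apart; after: 2.0. That's 3.1 units closer together.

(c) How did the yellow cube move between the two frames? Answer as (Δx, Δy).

(-0.3, 2.4)

The yellow cube was at about (2.6, 1.1) and moved to about (2.3, 3.5).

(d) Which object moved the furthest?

the brown capsule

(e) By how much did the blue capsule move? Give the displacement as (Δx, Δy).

(-0.1, -0.5)

From the two frames, the blue capsule sits at roughly (11.1, 1.5) before and (11.0, 1.0) after.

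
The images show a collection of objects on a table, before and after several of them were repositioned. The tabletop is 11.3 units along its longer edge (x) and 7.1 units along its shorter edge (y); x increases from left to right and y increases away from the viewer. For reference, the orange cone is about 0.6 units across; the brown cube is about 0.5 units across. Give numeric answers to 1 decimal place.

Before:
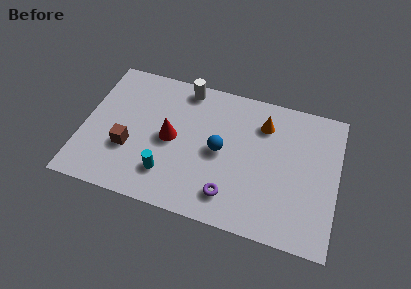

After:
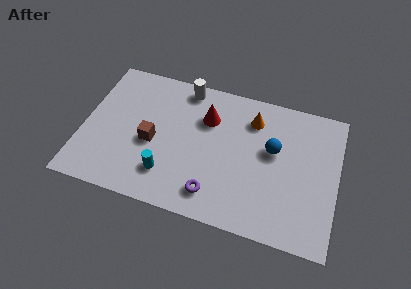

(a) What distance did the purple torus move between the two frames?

0.7

The purple torus moved from about (6.7, 1.4) to (6.0, 1.3), a distance of √(0.7² + 0.1²) ≈ 0.7.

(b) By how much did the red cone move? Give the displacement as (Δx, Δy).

(1.5, 1.5)

From the two frames, the red cone sits at roughly (3.9, 3.5) before and (5.4, 5.0) after.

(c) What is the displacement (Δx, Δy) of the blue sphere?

(2.3, 0.7)

The blue sphere started near (6.1, 3.5) and ended near (8.4, 4.2).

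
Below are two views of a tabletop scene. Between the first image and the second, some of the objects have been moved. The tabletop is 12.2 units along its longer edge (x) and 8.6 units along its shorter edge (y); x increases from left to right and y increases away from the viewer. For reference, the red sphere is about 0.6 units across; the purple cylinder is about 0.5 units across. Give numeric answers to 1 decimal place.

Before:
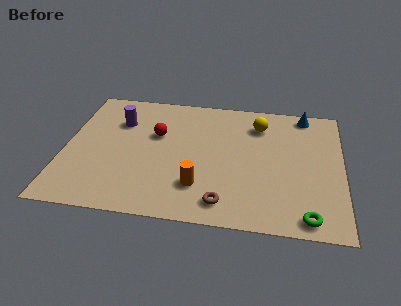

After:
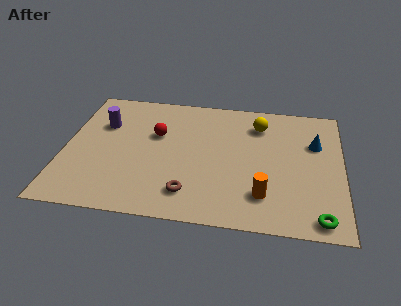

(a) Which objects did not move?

the yellow sphere and the red sphere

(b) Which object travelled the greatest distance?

the orange cylinder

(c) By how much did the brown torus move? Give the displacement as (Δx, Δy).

(-1.5, 0.4)

From the two frames, the brown torus sits at roughly (7.1, 1.3) before and (5.6, 1.7) after.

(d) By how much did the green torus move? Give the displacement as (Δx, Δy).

(0.5, 0.0)

The green torus started near (10.7, 0.9) and ended near (11.2, 0.9).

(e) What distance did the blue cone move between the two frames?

2.1

From (10.5, 7.7) to (11.0, 5.7), the blue cone covered √(0.5² + 2.0²) ≈ 2.1 units.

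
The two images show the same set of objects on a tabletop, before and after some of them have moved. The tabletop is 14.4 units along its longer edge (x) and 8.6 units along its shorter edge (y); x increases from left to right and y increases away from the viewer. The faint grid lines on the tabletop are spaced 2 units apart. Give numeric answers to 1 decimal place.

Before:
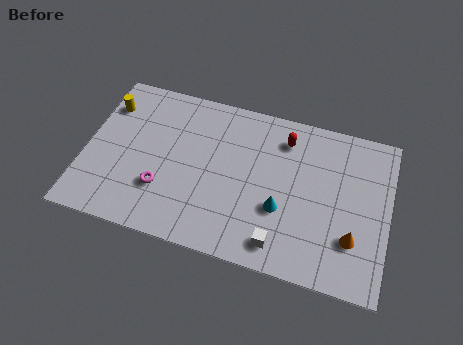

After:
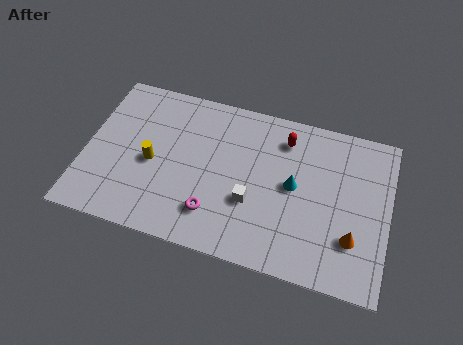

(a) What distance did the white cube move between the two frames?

2.3

The white cube moved from about (9.5, 1.3) to (8.0, 3.1), a distance of √(1.5² + 1.8²) ≈ 2.3.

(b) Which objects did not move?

the orange cone and the red capsule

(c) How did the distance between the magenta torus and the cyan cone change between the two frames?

-1.2

The distance was about 5.6 in the first image and 4.4 in the second, so they moved 1.2 units closer together.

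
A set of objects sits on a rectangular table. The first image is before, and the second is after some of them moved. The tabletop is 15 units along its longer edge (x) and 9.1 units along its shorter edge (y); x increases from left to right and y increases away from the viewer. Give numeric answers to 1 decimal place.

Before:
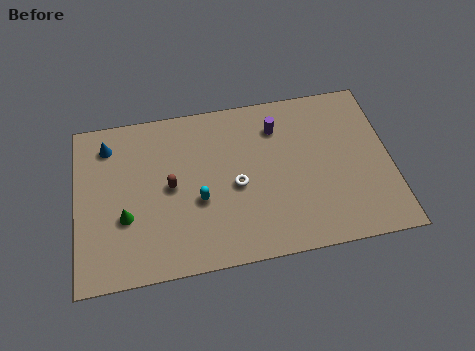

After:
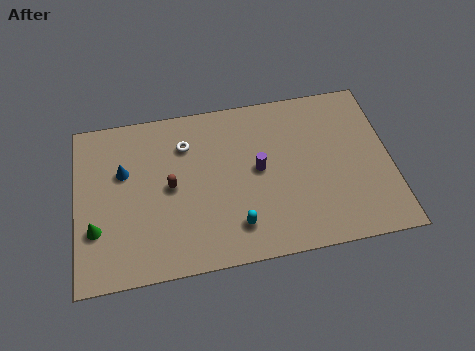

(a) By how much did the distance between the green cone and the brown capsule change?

+1.4

Before: roughly 2.6 units apart; after: 4.0. That's 1.4 units further apart.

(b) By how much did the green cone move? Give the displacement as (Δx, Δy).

(-1.4, -0.4)

The green cone started near (2.3, 3.3) and ended near (0.9, 2.9).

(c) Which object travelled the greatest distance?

the white torus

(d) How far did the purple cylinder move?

2.4

The purple cylinder moved from about (9.7, 7.0) to (8.7, 4.8), a distance of √(1.0² + 2.2²) ≈ 2.4.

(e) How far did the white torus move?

3.5

From (7.6, 4.1) to (5.3, 6.8), the white torus covered √(2.3² + 2.7²) ≈ 3.5 units.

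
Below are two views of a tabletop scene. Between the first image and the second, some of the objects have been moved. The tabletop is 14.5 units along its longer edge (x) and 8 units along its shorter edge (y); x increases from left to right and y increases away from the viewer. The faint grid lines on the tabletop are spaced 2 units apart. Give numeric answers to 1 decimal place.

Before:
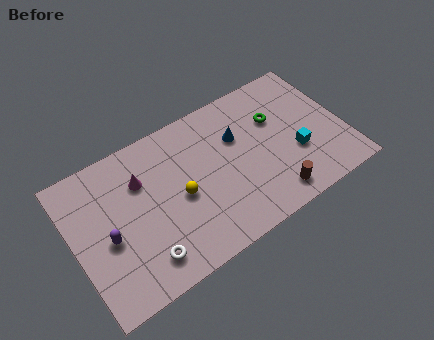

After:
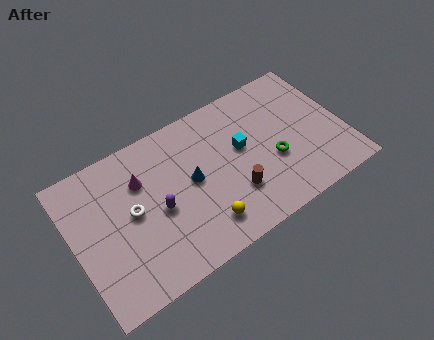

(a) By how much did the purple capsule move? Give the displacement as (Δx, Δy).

(2.7, 0.1)

The purple capsule started near (1.7, 3.5) and ended near (4.4, 3.6).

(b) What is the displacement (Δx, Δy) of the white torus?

(-0.2, 2.7)

The white torus started near (3.3, 1.5) and ended near (3.1, 4.2).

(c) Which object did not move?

the magenta cone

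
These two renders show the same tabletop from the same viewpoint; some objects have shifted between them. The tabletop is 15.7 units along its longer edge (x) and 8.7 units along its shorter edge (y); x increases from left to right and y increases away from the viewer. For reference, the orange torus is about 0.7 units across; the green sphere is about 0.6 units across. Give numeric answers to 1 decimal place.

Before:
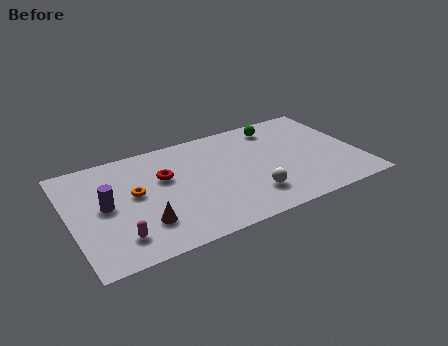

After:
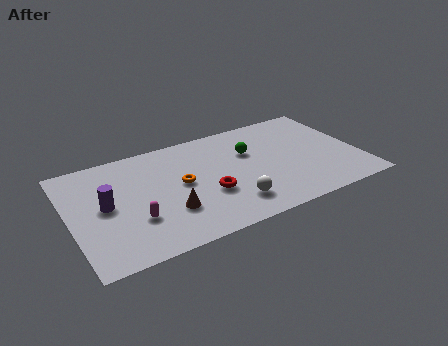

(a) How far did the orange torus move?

2.5

The orange torus moved from about (3.5, 4.8) to (6.0, 4.6), a distance of √(2.5² + 0.2²) ≈ 2.5.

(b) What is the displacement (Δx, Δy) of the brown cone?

(1.4, 0.4)

From the two frames, the brown cone sits at roughly (3.7, 2.3) before and (5.1, 2.7) after.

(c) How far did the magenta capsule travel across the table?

1.4

The magenta capsule moved from about (2.3, 1.8) to (3.3, 2.8), a distance of √(1.0² + 1.0²) ≈ 1.4.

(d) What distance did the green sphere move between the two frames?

2.4

The green sphere was near (11.7, 7.3) before and (9.9, 5.7) after, so it travelled √(1.8² + 1.6²) ≈ 2.4 units.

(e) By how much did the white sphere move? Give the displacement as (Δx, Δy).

(-1.1, -0.2)

The white sphere was at about (9.5, 2.1) and moved to about (8.4, 1.9).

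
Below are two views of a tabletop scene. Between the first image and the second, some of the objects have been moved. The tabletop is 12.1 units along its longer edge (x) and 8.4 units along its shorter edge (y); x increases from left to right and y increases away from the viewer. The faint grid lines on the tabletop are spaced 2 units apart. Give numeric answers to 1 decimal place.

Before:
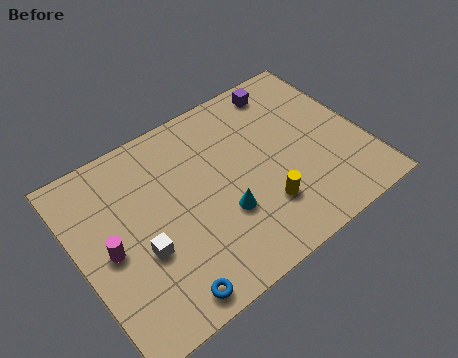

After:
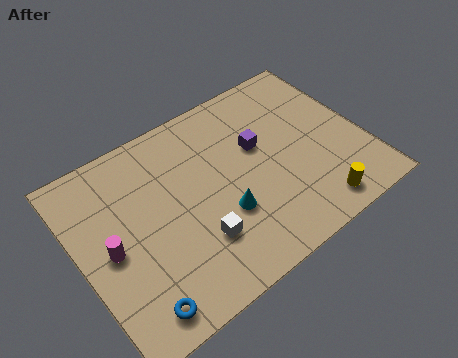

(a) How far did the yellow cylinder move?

2.3

The yellow cylinder moved from about (7.4, 2.3) to (9.4, 1.1), a distance of √(2.0² + 1.2²) ≈ 2.3.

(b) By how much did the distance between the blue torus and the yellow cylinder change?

+3.0

The distance was about 4.7 in the first image and 7.7 in the second, so they moved 3.0 units further apart.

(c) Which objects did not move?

the cyan cone and the magenta cylinder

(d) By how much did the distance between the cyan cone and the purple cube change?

-2.7

They were about 5.7 units apart before and 3.0 after — 2.7 units closer together.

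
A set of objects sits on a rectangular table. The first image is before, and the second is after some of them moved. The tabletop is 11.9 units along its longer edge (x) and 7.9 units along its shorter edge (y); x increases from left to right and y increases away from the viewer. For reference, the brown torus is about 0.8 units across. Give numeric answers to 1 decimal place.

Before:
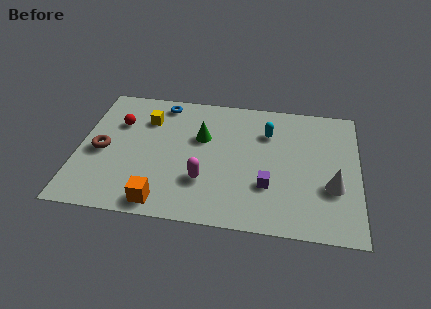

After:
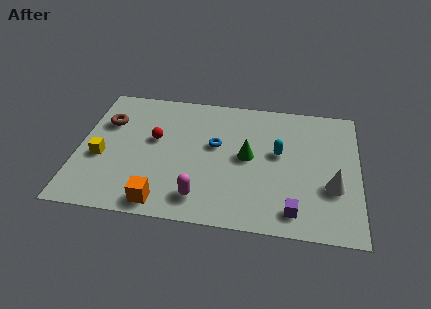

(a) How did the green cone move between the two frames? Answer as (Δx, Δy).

(2.0, -0.9)

The green cone was at about (5.2, 5.0) and moved to about (7.2, 4.1).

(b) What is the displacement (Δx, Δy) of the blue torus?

(2.4, -2.3)

The blue torus started near (3.4, 6.9) and ended near (5.8, 4.6).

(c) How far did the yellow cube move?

3.2

From (2.8, 5.8) to (1.0, 3.2), the yellow cube covered √(1.8² + 2.6²) ≈ 3.2 units.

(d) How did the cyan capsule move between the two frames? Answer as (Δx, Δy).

(0.5, -1.2)

The cyan capsule was at about (8.0, 5.7) and moved to about (8.5, 4.5).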